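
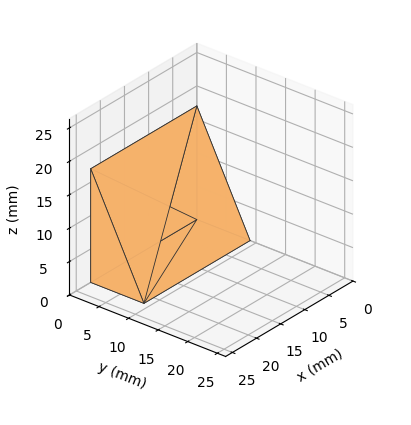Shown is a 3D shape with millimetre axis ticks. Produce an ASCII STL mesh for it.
Reading the render: the shape is a wedge (ramp): 22 × 9 mm base, rising to 17 mm along the y=0 edge and sloping linearly to z=0 at y=9 (dimensions read to the nearest mm from the axis ticks). For the STL, each face is triangulated and given an outward normal.

solid part
  facet normal 0.0000 0.0000 -1.0000
    outer loop
      vertex 22.00 9.00 0.00
      vertex 22.00 0.00 0.00
      vertex 0.00 0.00 0.00
    endloop
  endfacet
  facet normal 0.0000 0.0000 -1.0000
    outer loop
      vertex 0.00 9.00 0.00
      vertex 22.00 9.00 0.00
      vertex 0.00 0.00 0.00
    endloop
  endfacet
  facet normal 0.0000 -1.0000 0.0000
    outer loop
      vertex 0.00 0.00 0.00
      vertex 22.00 0.00 0.00
      vertex 22.00 0.00 17.00
    endloop
  endfacet
  facet normal 0.0000 -1.0000 0.0000
    outer loop
      vertex 0.00 0.00 0.00
      vertex 22.00 0.00 17.00
      vertex 0.00 0.00 17.00
    endloop
  endfacet
  facet normal 0.0000 0.8838 0.4679
    outer loop
      vertex 0.00 0.00 17.00
      vertex 22.00 0.00 17.00
      vertex 22.00 9.00 0.00
    endloop
  endfacet
  facet normal 0.0000 0.8838 0.4679
    outer loop
      vertex 0.00 0.00 17.00
      vertex 22.00 9.00 0.00
      vertex 0.00 9.00 0.00
    endloop
  endfacet
  facet normal -1.0000 0.0000 0.0000
    outer loop
      vertex 0.00 0.00 17.00
      vertex 0.00 9.00 0.00
      vertex 0.00 0.00 0.00
    endloop
  endfacet
  facet normal 1.0000 0.0000 0.0000
    outer loop
      vertex 22.00 0.00 0.00
      vertex 22.00 9.00 0.00
      vertex 22.00 0.00 17.00
    endloop
  endfacet
endsolid part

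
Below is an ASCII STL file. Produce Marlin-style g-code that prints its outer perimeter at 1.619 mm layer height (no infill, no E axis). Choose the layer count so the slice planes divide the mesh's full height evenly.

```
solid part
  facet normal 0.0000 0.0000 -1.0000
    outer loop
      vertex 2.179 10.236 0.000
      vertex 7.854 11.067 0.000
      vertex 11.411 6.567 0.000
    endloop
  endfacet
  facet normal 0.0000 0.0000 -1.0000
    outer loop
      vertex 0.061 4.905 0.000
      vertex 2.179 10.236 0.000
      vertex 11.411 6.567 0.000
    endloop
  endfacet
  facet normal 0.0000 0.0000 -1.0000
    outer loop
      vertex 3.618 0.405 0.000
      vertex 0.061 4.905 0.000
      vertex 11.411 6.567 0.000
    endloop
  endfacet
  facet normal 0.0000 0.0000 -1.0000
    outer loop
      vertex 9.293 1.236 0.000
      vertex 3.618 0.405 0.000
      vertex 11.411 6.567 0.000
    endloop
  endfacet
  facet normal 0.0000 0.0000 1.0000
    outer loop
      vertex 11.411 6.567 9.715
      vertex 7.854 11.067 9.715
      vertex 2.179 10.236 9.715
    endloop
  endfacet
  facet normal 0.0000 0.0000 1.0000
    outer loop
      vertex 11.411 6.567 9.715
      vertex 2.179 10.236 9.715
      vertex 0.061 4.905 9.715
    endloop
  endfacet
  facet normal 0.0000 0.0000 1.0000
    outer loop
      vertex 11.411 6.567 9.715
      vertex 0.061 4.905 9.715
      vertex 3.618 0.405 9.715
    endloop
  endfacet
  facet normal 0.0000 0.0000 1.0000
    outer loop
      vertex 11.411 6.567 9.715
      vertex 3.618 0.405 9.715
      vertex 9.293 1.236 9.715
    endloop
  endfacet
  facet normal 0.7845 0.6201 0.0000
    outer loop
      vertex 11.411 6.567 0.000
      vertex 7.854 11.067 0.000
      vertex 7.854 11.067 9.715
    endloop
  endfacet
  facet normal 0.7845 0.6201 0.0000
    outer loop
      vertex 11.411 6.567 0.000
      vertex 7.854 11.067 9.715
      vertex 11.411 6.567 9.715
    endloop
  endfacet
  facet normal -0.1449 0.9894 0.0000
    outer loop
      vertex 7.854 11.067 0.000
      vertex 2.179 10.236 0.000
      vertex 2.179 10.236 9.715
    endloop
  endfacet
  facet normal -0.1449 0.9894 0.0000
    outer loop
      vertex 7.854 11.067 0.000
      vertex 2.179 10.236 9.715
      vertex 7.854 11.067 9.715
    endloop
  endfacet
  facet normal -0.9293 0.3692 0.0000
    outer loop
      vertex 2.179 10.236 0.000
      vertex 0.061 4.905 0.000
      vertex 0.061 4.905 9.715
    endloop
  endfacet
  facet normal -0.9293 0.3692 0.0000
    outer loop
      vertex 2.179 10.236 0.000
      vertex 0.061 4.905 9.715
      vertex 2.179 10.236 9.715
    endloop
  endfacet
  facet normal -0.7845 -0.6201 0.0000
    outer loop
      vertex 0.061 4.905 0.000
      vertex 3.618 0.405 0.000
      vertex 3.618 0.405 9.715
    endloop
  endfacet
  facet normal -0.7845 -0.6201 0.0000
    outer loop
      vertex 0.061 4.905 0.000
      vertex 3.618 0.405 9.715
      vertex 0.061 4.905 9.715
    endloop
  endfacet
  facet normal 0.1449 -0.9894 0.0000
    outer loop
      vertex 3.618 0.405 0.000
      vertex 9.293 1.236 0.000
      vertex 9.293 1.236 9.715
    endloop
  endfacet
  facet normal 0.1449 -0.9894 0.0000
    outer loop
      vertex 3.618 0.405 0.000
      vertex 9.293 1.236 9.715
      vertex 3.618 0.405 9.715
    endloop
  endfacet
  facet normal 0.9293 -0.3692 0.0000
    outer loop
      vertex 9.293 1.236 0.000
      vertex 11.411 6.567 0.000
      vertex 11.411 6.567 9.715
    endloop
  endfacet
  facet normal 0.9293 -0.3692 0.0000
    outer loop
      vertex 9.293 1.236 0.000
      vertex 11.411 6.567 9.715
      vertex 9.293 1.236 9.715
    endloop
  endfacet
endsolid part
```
; perimeter-only toolpath
G21 ; units = mm
G90 ; absolute positioning
G28 ; home
; layer 1
G0 Z1.619
G0 X11.411 Y6.567
G1 X7.854 Y11.067
G1 X2.179 Y10.236
G1 X0.061 Y4.905
G1 X3.618 Y0.405
G1 X9.293 Y1.236
G1 X11.411 Y6.567
; layer 2
G0 Z3.238
G0 X11.411 Y6.567
G1 X7.854 Y11.067
G1 X2.179 Y10.236
G1 X0.061 Y4.905
G1 X3.618 Y0.405
G1 X9.293 Y1.236
G1 X11.411 Y6.567
; layer 3
G0 Z4.857
G0 X11.411 Y6.567
G1 X7.854 Y11.067
G1 X2.179 Y10.236
G1 X0.061 Y4.905
G1 X3.618 Y0.405
G1 X9.293 Y1.236
G1 X11.411 Y6.567
; layer 4
G0 Z6.477
G0 X11.411 Y6.567
G1 X7.854 Y11.067
G1 X2.179 Y10.236
G1 X0.061 Y4.905
G1 X3.618 Y0.405
G1 X9.293 Y1.236
G1 X11.411 Y6.567
; layer 5
G0 Z8.096
G0 X11.411 Y6.567
G1 X7.854 Y11.067
G1 X2.179 Y10.236
G1 X0.061 Y4.905
G1 X3.618 Y0.405
G1 X9.293 Y1.236
G1 X11.411 Y6.567
; layer 6
G0 Z9.715
G0 X11.411 Y6.567
G1 X7.854 Y11.067
G1 X2.179 Y10.236
G1 X0.061 Y4.905
G1 X3.618 Y0.405
G1 X9.293 Y1.236
G1 X11.411 Y6.567
M2 ; end

The solid is a regular 6-sided prism (a cylinder approximated with 6 flat sides), circumscribed radius ≈ 5.74 mm, height ≈ 9.71 mm. Slicing at Δz = 1.619 mm — 6 equal slices spanning the solid's height, so layer i sits at z = i·h/6 — gives 6 non-empty perimeters. Each is a 6-segment closed polygon; G0 lifts to the layer z and rapids to the start vertex, then G1 traces the edges.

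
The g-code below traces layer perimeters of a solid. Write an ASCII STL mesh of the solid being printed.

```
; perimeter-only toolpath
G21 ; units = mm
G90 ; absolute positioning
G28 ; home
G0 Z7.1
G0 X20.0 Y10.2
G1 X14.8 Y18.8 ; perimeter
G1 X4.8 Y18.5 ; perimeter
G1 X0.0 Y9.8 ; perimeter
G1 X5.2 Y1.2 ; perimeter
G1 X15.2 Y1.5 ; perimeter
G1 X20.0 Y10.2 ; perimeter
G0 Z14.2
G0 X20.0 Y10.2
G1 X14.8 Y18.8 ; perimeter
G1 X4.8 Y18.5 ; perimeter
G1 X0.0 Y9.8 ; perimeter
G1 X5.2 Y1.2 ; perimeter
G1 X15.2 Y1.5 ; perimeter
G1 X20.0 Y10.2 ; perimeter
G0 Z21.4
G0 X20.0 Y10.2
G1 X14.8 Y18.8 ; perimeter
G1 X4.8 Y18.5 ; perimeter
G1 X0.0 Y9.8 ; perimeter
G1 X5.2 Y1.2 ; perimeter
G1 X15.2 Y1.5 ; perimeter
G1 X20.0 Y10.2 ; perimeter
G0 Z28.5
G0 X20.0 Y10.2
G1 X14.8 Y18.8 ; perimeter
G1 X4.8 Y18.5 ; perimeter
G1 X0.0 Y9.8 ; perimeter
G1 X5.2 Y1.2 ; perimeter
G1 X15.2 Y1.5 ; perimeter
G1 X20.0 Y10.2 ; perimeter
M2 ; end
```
solid part
  facet normal 0.0000 0.0000 -1.0000
    outer loop
      vertex 4.8 18.5 0.0
      vertex 14.8 18.8 0.0
      vertex 20.0 10.2 0.0
    endloop
  endfacet
  facet normal 0.0000 0.0000 -1.0000
    outer loop
      vertex 0.0 9.8 0.0
      vertex 4.8 18.5 0.0
      vertex 20.0 10.2 0.0
    endloop
  endfacet
  facet normal 0.0000 0.0000 -1.0000
    outer loop
      vertex 5.2 1.2 0.0
      vertex 0.0 9.8 0.0
      vertex 20.0 10.2 0.0
    endloop
  endfacet
  facet normal 0.0000 0.0000 -1.0000
    outer loop
      vertex 15.2 1.5 0.0
      vertex 5.2 1.2 0.0
      vertex 20.0 10.2 0.0
    endloop
  endfacet
  facet normal 0.0000 0.0000 1.0000
    outer loop
      vertex 20.0 10.2 28.5
      vertex 14.8 18.8 28.5
      vertex 4.8 18.5 28.5
    endloop
  endfacet
  facet normal 0.0000 0.0000 1.0000
    outer loop
      vertex 20.0 10.2 28.5
      vertex 4.8 18.5 28.5
      vertex 0.0 9.8 28.5
    endloop
  endfacet
  facet normal 0.0000 0.0000 1.0000
    outer loop
      vertex 20.0 10.2 28.5
      vertex 0.0 9.8 28.5
      vertex 5.2 1.2 28.5
    endloop
  endfacet
  facet normal 0.0000 0.0000 1.0000
    outer loop
      vertex 20.0 10.2 28.5
      vertex 5.2 1.2 28.5
      vertex 15.2 1.5 28.5
    endloop
  endfacet
  facet normal 0.8557 0.5174 0.0000
    outer loop
      vertex 20.0 10.2 0.0
      vertex 14.8 18.8 0.0
      vertex 14.8 18.8 28.5
    endloop
  endfacet
  facet normal 0.8557 0.5174 0.0000
    outer loop
      vertex 20.0 10.2 0.0
      vertex 14.8 18.8 28.5
      vertex 20.0 10.2 28.5
    endloop
  endfacet
  facet normal -0.0300 0.9996 0.0000
    outer loop
      vertex 14.8 18.8 0.0
      vertex 4.8 18.5 0.0
      vertex 4.8 18.5 28.5
    endloop
  endfacet
  facet normal -0.0300 0.9996 0.0000
    outer loop
      vertex 14.8 18.8 0.0
      vertex 4.8 18.5 28.5
      vertex 14.8 18.8 28.5
    endloop
  endfacet
  facet normal -0.8756 0.4831 0.0000
    outer loop
      vertex 4.8 18.5 0.0
      vertex 0.0 9.8 0.0
      vertex 0.0 9.8 28.5
    endloop
  endfacet
  facet normal -0.8756 0.4831 0.0000
    outer loop
      vertex 4.8 18.5 0.0
      vertex 0.0 9.8 28.5
      vertex 4.8 18.5 28.5
    endloop
  endfacet
  facet normal -0.8557 -0.5174 0.0000
    outer loop
      vertex 0.0 9.8 0.0
      vertex 5.2 1.2 0.0
      vertex 5.2 1.2 28.5
    endloop
  endfacet
  facet normal -0.8557 -0.5174 0.0000
    outer loop
      vertex 0.0 9.8 0.0
      vertex 5.2 1.2 28.5
      vertex 0.0 9.8 28.5
    endloop
  endfacet
  facet normal 0.0300 -0.9996 0.0000
    outer loop
      vertex 5.2 1.2 0.0
      vertex 15.2 1.5 0.0
      vertex 15.2 1.5 28.5
    endloop
  endfacet
  facet normal 0.0300 -0.9996 0.0000
    outer loop
      vertex 5.2 1.2 0.0
      vertex 15.2 1.5 28.5
      vertex 5.2 1.2 28.5
    endloop
  endfacet
  facet normal 0.8756 -0.4831 0.0000
    outer loop
      vertex 15.2 1.5 0.0
      vertex 20.0 10.2 0.0
      vertex 20.0 10.2 28.5
    endloop
  endfacet
  facet normal 0.8756 -0.4831 0.0000
    outer loop
      vertex 15.2 1.5 0.0
      vertex 20.0 10.2 28.5
      vertex 15.2 1.5 28.5
    endloop
  endfacet
endsolid part

The G0 Z moves step by Δz≈7.1 mm. Every layer's G1 loop is the same polygon, so the solid is a straight extrusion of it from z=0 to z≈28.5. Closing with flat bottom and top caps and triangulating gives 20 facets — a regular 6-sided prism (a cylinder approximated with 6 flat sides), circumscribed radius ≈ 10 mm, height ≈ 28.5 mm.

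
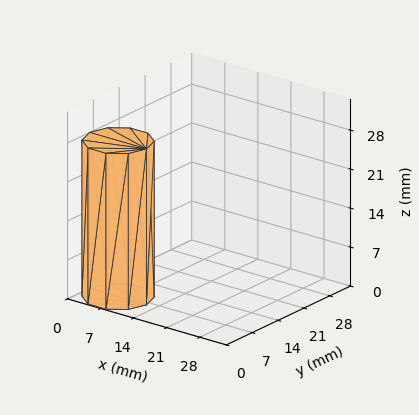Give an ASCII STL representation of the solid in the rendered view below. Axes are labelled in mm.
Reading the render: the shape is a regular 10-sided prism (a cylinder approximated with 10 flat sides), circumscribed radius ≈ 6 mm, height ≈ 28 mm (dimensions read to the nearest mm from the axis ticks). For the STL, each face is triangulated and given an outward normal.

solid part
  facet normal 0.0000 0.0000 -1.0000
    outer loop
      vertex 7.9 11.7 0.0
      vertex 10.9 9.5 0.0
      vertex 12.0 6.0 0.0
    endloop
  endfacet
  facet normal 0.0000 0.0000 -1.0000
    outer loop
      vertex 4.1 11.7 0.0
      vertex 7.9 11.7 0.0
      vertex 12.0 6.0 0.0
    endloop
  endfacet
  facet normal 0.0000 0.0000 -1.0000
    outer loop
      vertex 1.1 9.5 0.0
      vertex 4.1 11.7 0.0
      vertex 12.0 6.0 0.0
    endloop
  endfacet
  facet normal 0.0000 0.0000 -1.0000
    outer loop
      vertex 0.0 6.0 0.0
      vertex 1.1 9.5 0.0
      vertex 12.0 6.0 0.0
    endloop
  endfacet
  facet normal 0.0000 0.0000 -1.0000
    outer loop
      vertex 1.1 2.5 0.0
      vertex 0.0 6.0 0.0
      vertex 12.0 6.0 0.0
    endloop
  endfacet
  facet normal 0.0000 0.0000 -1.0000
    outer loop
      vertex 4.1 0.3 0.0
      vertex 1.1 2.5 0.0
      vertex 12.0 6.0 0.0
    endloop
  endfacet
  facet normal 0.0000 0.0000 -1.0000
    outer loop
      vertex 7.9 0.3 0.0
      vertex 4.1 0.3 0.0
      vertex 12.0 6.0 0.0
    endloop
  endfacet
  facet normal 0.0000 0.0000 -1.0000
    outer loop
      vertex 10.9 2.5 0.0
      vertex 7.9 0.3 0.0
      vertex 12.0 6.0 0.0
    endloop
  endfacet
  facet normal 0.0000 0.0000 1.0000
    outer loop
      vertex 12.0 6.0 28.0
      vertex 10.9 9.5 28.0
      vertex 7.9 11.7 28.0
    endloop
  endfacet
  facet normal 0.0000 0.0000 1.0000
    outer loop
      vertex 12.0 6.0 28.0
      vertex 7.9 11.7 28.0
      vertex 4.1 11.7 28.0
    endloop
  endfacet
  facet normal 0.0000 0.0000 1.0000
    outer loop
      vertex 12.0 6.0 28.0
      vertex 4.1 11.7 28.0
      vertex 1.1 9.5 28.0
    endloop
  endfacet
  facet normal 0.0000 0.0000 1.0000
    outer loop
      vertex 12.0 6.0 28.0
      vertex 1.1 9.5 28.0
      vertex 0.0 6.0 28.0
    endloop
  endfacet
  facet normal 0.0000 0.0000 1.0000
    outer loop
      vertex 12.0 6.0 28.0
      vertex 0.0 6.0 28.0
      vertex 1.1 2.5 28.0
    endloop
  endfacet
  facet normal 0.0000 0.0000 1.0000
    outer loop
      vertex 12.0 6.0 28.0
      vertex 1.1 2.5 28.0
      vertex 4.1 0.3 28.0
    endloop
  endfacet
  facet normal 0.0000 0.0000 1.0000
    outer loop
      vertex 12.0 6.0 28.0
      vertex 4.1 0.3 28.0
      vertex 7.9 0.3 28.0
    endloop
  endfacet
  facet normal 0.0000 0.0000 1.0000
    outer loop
      vertex 12.0 6.0 28.0
      vertex 7.9 0.3 28.0
      vertex 10.9 2.5 28.0
    endloop
  endfacet
  facet normal 0.9540 0.2998 0.0000
    outer loop
      vertex 12.0 6.0 0.0
      vertex 10.9 9.5 0.0
      vertex 10.9 9.5 28.0
    endloop
  endfacet
  facet normal 0.9540 0.2998 0.0000
    outer loop
      vertex 12.0 6.0 0.0
      vertex 10.9 9.5 28.0
      vertex 12.0 6.0 28.0
    endloop
  endfacet
  facet normal 0.5914 0.8064 0.0000
    outer loop
      vertex 10.9 9.5 0.0
      vertex 7.9 11.7 0.0
      vertex 7.9 11.7 28.0
    endloop
  endfacet
  facet normal 0.5914 0.8064 0.0000
    outer loop
      vertex 10.9 9.5 0.0
      vertex 7.9 11.7 28.0
      vertex 10.9 9.5 28.0
    endloop
  endfacet
  facet normal 0.0000 1.0000 0.0000
    outer loop
      vertex 7.9 11.7 0.0
      vertex 4.1 11.7 0.0
      vertex 4.1 11.7 28.0
    endloop
  endfacet
  facet normal 0.0000 1.0000 0.0000
    outer loop
      vertex 7.9 11.7 0.0
      vertex 4.1 11.7 28.0
      vertex 7.9 11.7 28.0
    endloop
  endfacet
  facet normal -0.5914 0.8064 0.0000
    outer loop
      vertex 4.1 11.7 0.0
      vertex 1.1 9.5 0.0
      vertex 1.1 9.5 28.0
    endloop
  endfacet
  facet normal -0.5914 0.8064 0.0000
    outer loop
      vertex 4.1 11.7 0.0
      vertex 1.1 9.5 28.0
      vertex 4.1 11.7 28.0
    endloop
  endfacet
  facet normal -0.9540 0.2998 0.0000
    outer loop
      vertex 1.1 9.5 0.0
      vertex 0.0 6.0 0.0
      vertex 0.0 6.0 28.0
    endloop
  endfacet
  facet normal -0.9540 0.2998 0.0000
    outer loop
      vertex 1.1 9.5 0.0
      vertex 0.0 6.0 28.0
      vertex 1.1 9.5 28.0
    endloop
  endfacet
  facet normal -0.9540 -0.2998 0.0000
    outer loop
      vertex 0.0 6.0 0.0
      vertex 1.1 2.5 0.0
      vertex 1.1 2.5 28.0
    endloop
  endfacet
  facet normal -0.9540 -0.2998 0.0000
    outer loop
      vertex 0.0 6.0 0.0
      vertex 1.1 2.5 28.0
      vertex 0.0 6.0 28.0
    endloop
  endfacet
  facet normal -0.5914 -0.8064 0.0000
    outer loop
      vertex 1.1 2.5 0.0
      vertex 4.1 0.3 0.0
      vertex 4.1 0.3 28.0
    endloop
  endfacet
  facet normal -0.5914 -0.8064 0.0000
    outer loop
      vertex 1.1 2.5 0.0
      vertex 4.1 0.3 28.0
      vertex 1.1 2.5 28.0
    endloop
  endfacet
  facet normal 0.0000 -1.0000 0.0000
    outer loop
      vertex 4.1 0.3 0.0
      vertex 7.9 0.3 0.0
      vertex 7.9 0.3 28.0
    endloop
  endfacet
  facet normal 0.0000 -1.0000 0.0000
    outer loop
      vertex 4.1 0.3 0.0
      vertex 7.9 0.3 28.0
      vertex 4.1 0.3 28.0
    endloop
  endfacet
  facet normal 0.5914 -0.8064 0.0000
    outer loop
      vertex 7.9 0.3 0.0
      vertex 10.9 2.5 0.0
      vertex 10.9 2.5 28.0
    endloop
  endfacet
  facet normal 0.5914 -0.8064 0.0000
    outer loop
      vertex 7.9 0.3 0.0
      vertex 10.9 2.5 28.0
      vertex 7.9 0.3 28.0
    endloop
  endfacet
  facet normal 0.9540 -0.2998 0.0000
    outer loop
      vertex 10.9 2.5 0.0
      vertex 12.0 6.0 0.0
      vertex 12.0 6.0 28.0
    endloop
  endfacet
  facet normal 0.9540 -0.2998 0.0000
    outer loop
      vertex 10.9 2.5 0.0
      vertex 12.0 6.0 28.0
      vertex 10.9 2.5 28.0
    endloop
  endfacet
endsolid part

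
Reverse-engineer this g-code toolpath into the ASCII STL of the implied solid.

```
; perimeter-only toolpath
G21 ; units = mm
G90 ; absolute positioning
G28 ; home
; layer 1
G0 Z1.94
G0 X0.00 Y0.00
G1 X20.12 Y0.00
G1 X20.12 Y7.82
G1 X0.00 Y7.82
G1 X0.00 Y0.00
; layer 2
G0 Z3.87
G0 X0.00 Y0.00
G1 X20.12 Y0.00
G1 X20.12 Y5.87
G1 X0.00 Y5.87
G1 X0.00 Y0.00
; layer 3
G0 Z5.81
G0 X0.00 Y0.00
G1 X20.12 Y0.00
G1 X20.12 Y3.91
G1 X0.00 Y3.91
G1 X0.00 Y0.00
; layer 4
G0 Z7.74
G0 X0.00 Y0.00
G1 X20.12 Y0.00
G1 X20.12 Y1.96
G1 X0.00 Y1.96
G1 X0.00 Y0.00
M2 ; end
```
solid part
  facet normal 0.0000 0.0000 -1.0000
    outer loop
      vertex 20.12 9.78 0.00
      vertex 20.12 0.00 0.00
      vertex 0.00 0.00 0.00
    endloop
  endfacet
  facet normal 0.0000 0.0000 -1.0000
    outer loop
      vertex 0.00 9.78 0.00
      vertex 20.12 9.78 0.00
      vertex 0.00 0.00 0.00
    endloop
  endfacet
  facet normal 0.0000 -1.0000 0.0000
    outer loop
      vertex 0.00 0.00 0.00
      vertex 20.12 0.00 0.00
      vertex 20.12 0.00 9.68
    endloop
  endfacet
  facet normal 0.0000 -1.0000 0.0000
    outer loop
      vertex 0.00 0.00 0.00
      vertex 20.12 0.00 9.68
      vertex 0.00 0.00 9.68
    endloop
  endfacet
  facet normal 0.0000 0.7035 0.7107
    outer loop
      vertex 0.00 0.00 9.68
      vertex 20.12 0.00 9.68
      vertex 20.12 9.78 0.00
    endloop
  endfacet
  facet normal 0.0000 0.7035 0.7107
    outer loop
      vertex 0.00 0.00 9.68
      vertex 20.12 9.78 0.00
      vertex 0.00 9.78 0.00
    endloop
  endfacet
  facet normal -1.0000 0.0000 0.0000
    outer loop
      vertex 0.00 0.00 9.68
      vertex 0.00 9.78 0.00
      vertex 0.00 0.00 0.00
    endloop
  endfacet
  facet normal 1.0000 0.0000 0.0000
    outer loop
      vertex 20.12 0.00 0.00
      vertex 20.12 9.78 0.00
      vertex 20.12 0.00 9.68
    endloop
  endfacet
endsolid part

The G0 Z moves step by Δz≈1.94 mm. The G1 loops shrink linearly with z, so the solid tapers from its base footprint up to z≈9.68. Closing with a flat bottom cap and the tapered top and triangulating gives 8 facets — a wedge (ramp): 20.1 × 9.78 mm base, rising to 9.68 mm along the y=0 edge and sloping linearly to z=0 at y=9.78.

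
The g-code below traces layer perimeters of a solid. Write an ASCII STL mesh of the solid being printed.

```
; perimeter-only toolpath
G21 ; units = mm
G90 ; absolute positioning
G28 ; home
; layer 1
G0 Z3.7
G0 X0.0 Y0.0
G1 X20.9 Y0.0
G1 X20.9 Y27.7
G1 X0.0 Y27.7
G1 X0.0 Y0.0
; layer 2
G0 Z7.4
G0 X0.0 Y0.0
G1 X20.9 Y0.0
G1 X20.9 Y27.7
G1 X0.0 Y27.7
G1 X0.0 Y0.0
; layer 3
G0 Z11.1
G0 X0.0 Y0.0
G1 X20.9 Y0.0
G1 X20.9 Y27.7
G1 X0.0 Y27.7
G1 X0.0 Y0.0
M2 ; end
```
solid part
  facet normal 0.0000 0.0000 -1.0000
    outer loop
      vertex 20.9 27.7 0.0
      vertex 20.9 0.0 0.0
      vertex 0.0 0.0 0.0
    endloop
  endfacet
  facet normal 0.0000 0.0000 -1.0000
    outer loop
      vertex 0.0 27.7 0.0
      vertex 20.9 27.7 0.0
      vertex 0.0 0.0 0.0
    endloop
  endfacet
  facet normal 0.0000 0.0000 1.0000
    outer loop
      vertex 0.0 0.0 11.1
      vertex 20.9 0.0 11.1
      vertex 20.9 27.7 11.1
    endloop
  endfacet
  facet normal 0.0000 0.0000 1.0000
    outer loop
      vertex 0.0 0.0 11.1
      vertex 20.9 27.7 11.1
      vertex 0.0 27.7 11.1
    endloop
  endfacet
  facet normal 0.0000 -1.0000 0.0000
    outer loop
      vertex 0.0 0.0 0.0
      vertex 20.9 0.0 0.0
      vertex 20.9 0.0 11.1
    endloop
  endfacet
  facet normal 0.0000 -1.0000 0.0000
    outer loop
      vertex 0.0 0.0 0.0
      vertex 20.9 0.0 11.1
      vertex 0.0 0.0 11.1
    endloop
  endfacet
  facet normal 0.0000 1.0000 0.0000
    outer loop
      vertex 20.9 27.7 11.1
      vertex 20.9 27.7 0.0
      vertex 0.0 27.7 0.0
    endloop
  endfacet
  facet normal 0.0000 1.0000 0.0000
    outer loop
      vertex 0.0 27.7 11.1
      vertex 20.9 27.7 11.1
      vertex 0.0 27.7 0.0
    endloop
  endfacet
  facet normal -1.0000 0.0000 0.0000
    outer loop
      vertex 0.0 27.7 11.1
      vertex 0.0 27.7 0.0
      vertex 0.0 0.0 0.0
    endloop
  endfacet
  facet normal -1.0000 0.0000 0.0000
    outer loop
      vertex 0.0 0.0 11.1
      vertex 0.0 27.7 11.1
      vertex 0.0 0.0 0.0
    endloop
  endfacet
  facet normal 1.0000 0.0000 0.0000
    outer loop
      vertex 20.9 0.0 0.0
      vertex 20.9 27.7 0.0
      vertex 20.9 27.7 11.1
    endloop
  endfacet
  facet normal 1.0000 0.0000 0.0000
    outer loop
      vertex 20.9 0.0 0.0
      vertex 20.9 27.7 11.1
      vertex 20.9 0.0 11.1
    endloop
  endfacet
endsolid part

The G0 Z moves step by Δz≈3.7 mm. Every layer's G1 loop is the same polygon, so the solid is a straight extrusion of it from z=0 to z≈11.1. Closing with flat bottom and top caps and triangulating gives 12 facets — a rectangular box, roughly 20.9 × 27.7 mm footprint and 11.1 mm tall.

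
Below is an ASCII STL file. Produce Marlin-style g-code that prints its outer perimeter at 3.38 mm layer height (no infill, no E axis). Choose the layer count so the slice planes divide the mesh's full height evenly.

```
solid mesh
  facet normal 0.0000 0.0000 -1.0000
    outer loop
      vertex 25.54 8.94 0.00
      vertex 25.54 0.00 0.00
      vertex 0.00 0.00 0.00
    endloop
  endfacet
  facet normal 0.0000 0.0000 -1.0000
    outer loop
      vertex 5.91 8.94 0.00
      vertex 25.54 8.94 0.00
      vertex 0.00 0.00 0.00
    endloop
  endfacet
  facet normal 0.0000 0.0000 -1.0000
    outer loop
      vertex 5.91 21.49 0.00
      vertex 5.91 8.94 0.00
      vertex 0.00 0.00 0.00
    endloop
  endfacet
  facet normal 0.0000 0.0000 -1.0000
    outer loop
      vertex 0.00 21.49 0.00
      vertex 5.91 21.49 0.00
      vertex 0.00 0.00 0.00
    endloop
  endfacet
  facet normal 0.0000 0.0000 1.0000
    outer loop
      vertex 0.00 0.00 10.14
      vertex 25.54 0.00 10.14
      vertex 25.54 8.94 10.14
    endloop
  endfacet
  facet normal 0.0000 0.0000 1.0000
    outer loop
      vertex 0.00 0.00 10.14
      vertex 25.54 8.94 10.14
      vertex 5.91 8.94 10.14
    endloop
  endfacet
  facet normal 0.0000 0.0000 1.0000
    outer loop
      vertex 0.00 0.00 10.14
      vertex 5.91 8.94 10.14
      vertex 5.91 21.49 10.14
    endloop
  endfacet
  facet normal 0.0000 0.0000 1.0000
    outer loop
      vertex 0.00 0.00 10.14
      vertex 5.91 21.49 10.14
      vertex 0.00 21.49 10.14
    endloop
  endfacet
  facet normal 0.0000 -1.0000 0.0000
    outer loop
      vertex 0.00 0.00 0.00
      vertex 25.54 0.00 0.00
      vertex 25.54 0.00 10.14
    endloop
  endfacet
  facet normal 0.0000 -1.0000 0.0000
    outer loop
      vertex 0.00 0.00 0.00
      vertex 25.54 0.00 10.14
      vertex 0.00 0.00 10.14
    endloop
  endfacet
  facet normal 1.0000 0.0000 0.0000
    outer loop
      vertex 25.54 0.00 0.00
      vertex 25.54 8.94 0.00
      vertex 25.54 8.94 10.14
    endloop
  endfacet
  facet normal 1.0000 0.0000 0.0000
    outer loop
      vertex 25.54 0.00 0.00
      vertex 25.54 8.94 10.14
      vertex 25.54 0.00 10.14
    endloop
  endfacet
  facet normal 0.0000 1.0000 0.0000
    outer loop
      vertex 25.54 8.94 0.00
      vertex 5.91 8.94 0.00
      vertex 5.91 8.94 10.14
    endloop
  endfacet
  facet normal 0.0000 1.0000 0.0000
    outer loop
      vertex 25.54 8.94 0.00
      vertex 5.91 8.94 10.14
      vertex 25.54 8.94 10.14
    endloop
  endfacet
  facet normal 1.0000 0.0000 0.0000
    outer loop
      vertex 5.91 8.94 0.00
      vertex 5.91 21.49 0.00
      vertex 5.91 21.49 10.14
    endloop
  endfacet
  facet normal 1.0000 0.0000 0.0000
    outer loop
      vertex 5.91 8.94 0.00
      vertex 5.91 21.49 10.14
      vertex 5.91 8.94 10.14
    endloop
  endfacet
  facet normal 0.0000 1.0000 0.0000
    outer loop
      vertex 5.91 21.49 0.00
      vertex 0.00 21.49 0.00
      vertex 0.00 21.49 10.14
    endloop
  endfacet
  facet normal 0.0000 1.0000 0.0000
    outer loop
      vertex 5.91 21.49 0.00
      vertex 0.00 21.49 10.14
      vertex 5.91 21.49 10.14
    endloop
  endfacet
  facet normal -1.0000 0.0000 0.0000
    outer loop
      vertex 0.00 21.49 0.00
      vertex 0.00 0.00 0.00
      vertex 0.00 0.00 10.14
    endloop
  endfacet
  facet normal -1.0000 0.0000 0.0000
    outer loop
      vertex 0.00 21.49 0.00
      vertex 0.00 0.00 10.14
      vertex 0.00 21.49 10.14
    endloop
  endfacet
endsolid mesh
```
; perimeter-only toolpath
G21 ; units = mm
G90 ; absolute positioning
G28 ; home
; layer 1
G0 Z3.38
G0 X0.00 Y0.00
G1 X25.54 Y0.00
G1 X25.54 Y8.94
G1 X5.91 Y8.94
G1 X5.91 Y21.49
G1 X0.00 Y21.49
G1 X0.00 Y0.00
; layer 2
G0 Z6.76
G0 X0.00 Y0.00
G1 X25.54 Y0.00
G1 X25.54 Y8.94
G1 X5.91 Y8.94
G1 X5.91 Y21.49
G1 X0.00 Y21.49
G1 X0.00 Y0.00
; layer 3
G0 Z10.14
G0 X0.00 Y0.00
G1 X25.54 Y0.00
G1 X25.54 Y8.94
G1 X5.91 Y8.94
G1 X5.91 Y21.49
G1 X0.00 Y21.49
G1 X0.00 Y0.00
M2 ; end

The solid is an L-shaped prism: outer 25.5 × 21.5 mm, arm thicknesses ≈ 8.94 mm (horizontal) and 5.91 mm (vertical), extruded 10.1 mm in z. Slicing at Δz = 3.38 mm — 3 equal slices spanning the solid's height, so layer i sits at z = i·h/3 — gives 3 non-empty perimeters. Each is a 6-segment closed polygon; G0 lifts to the layer z and rapids to the start vertex, then G1 traces the edges.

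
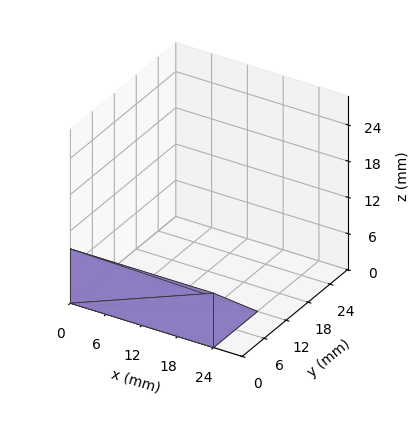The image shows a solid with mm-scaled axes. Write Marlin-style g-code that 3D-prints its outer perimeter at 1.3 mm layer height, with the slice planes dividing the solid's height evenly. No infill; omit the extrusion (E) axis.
Reading the render: the shape is a wedge (ramp): 24 × 12 mm base, rising to 9 mm along the y=0 edge and sloping linearly to z=0 at y=12 (dimensions read to the nearest mm from the axis ticks). For the g-code, the solid's height is divided into equal slices at the stated Δz and each level perimeter traced with G1 moves after a G0 lift.

; perimeter-only toolpath
G21 ; units = mm
G90 ; absolute positioning
G28 ; home
; layer 1
G0 Z1.3
G0 X0.0 Y0.0
G1 X24.0 Y0.0
G1 X24.0 Y10.3
G1 X0.0 Y10.3
G1 X0.0 Y0.0
; layer 2
G0 Z2.6
G0 X0.0 Y0.0
G1 X24.0 Y0.0
G1 X24.0 Y8.6
G1 X0.0 Y8.6
G1 X0.0 Y0.0
; layer 3
G0 Z3.9
G0 X0.0 Y0.0
G1 X24.0 Y0.0
G1 X24.0 Y6.9
G1 X0.0 Y6.9
G1 X0.0 Y0.0
; layer 4
G0 Z5.1
G0 X0.0 Y0.0
G1 X24.0 Y0.0
G1 X24.0 Y5.1
G1 X0.0 Y5.1
G1 X0.0 Y0.0
; layer 5
G0 Z6.4
G0 X0.0 Y0.0
G1 X24.0 Y0.0
G1 X24.0 Y3.4
G1 X0.0 Y3.4
G1 X0.0 Y0.0
; layer 6
G0 Z7.7
G0 X0.0 Y0.0
G1 X24.0 Y0.0
G1 X24.0 Y1.7
G1 X0.0 Y1.7
G1 X0.0 Y0.0
M2 ; end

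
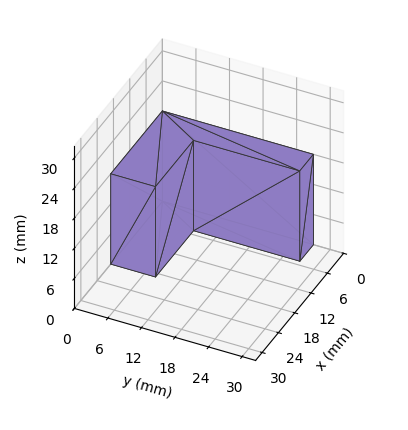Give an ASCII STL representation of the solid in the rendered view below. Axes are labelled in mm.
Reading the render: the shape is an L-shaped prism: outer 19 × 27 mm, arm thicknesses ≈ 8 mm (horizontal) and 5 mm (vertical), extruded 18 mm in z (dimensions read to the nearest mm from the axis ticks). For the STL, each face is triangulated and given an outward normal.

solid part
  facet normal 0.0000 0.0000 -1.0000
    outer loop
      vertex 19.000 8.000 0.000
      vertex 19.000 0.000 0.000
      vertex 0.000 0.000 0.000
    endloop
  endfacet
  facet normal 0.0000 0.0000 -1.0000
    outer loop
      vertex 5.000 8.000 0.000
      vertex 19.000 8.000 0.000
      vertex 0.000 0.000 0.000
    endloop
  endfacet
  facet normal 0.0000 0.0000 -1.0000
    outer loop
      vertex 5.000 27.000 0.000
      vertex 5.000 8.000 0.000
      vertex 0.000 0.000 0.000
    endloop
  endfacet
  facet normal 0.0000 0.0000 -1.0000
    outer loop
      vertex 0.000 27.000 0.000
      vertex 5.000 27.000 0.000
      vertex 0.000 0.000 0.000
    endloop
  endfacet
  facet normal 0.0000 0.0000 1.0000
    outer loop
      vertex 0.000 0.000 18.000
      vertex 19.000 0.000 18.000
      vertex 19.000 8.000 18.000
    endloop
  endfacet
  facet normal 0.0000 0.0000 1.0000
    outer loop
      vertex 0.000 0.000 18.000
      vertex 19.000 8.000 18.000
      vertex 5.000 8.000 18.000
    endloop
  endfacet
  facet normal 0.0000 0.0000 1.0000
    outer loop
      vertex 0.000 0.000 18.000
      vertex 5.000 8.000 18.000
      vertex 5.000 27.000 18.000
    endloop
  endfacet
  facet normal 0.0000 0.0000 1.0000
    outer loop
      vertex 0.000 0.000 18.000
      vertex 5.000 27.000 18.000
      vertex 0.000 27.000 18.000
    endloop
  endfacet
  facet normal 0.0000 -1.0000 0.0000
    outer loop
      vertex 0.000 0.000 0.000
      vertex 19.000 0.000 0.000
      vertex 19.000 0.000 18.000
    endloop
  endfacet
  facet normal 0.0000 -1.0000 0.0000
    outer loop
      vertex 0.000 0.000 0.000
      vertex 19.000 0.000 18.000
      vertex 0.000 0.000 18.000
    endloop
  endfacet
  facet normal 1.0000 0.0000 0.0000
    outer loop
      vertex 19.000 0.000 0.000
      vertex 19.000 8.000 0.000
      vertex 19.000 8.000 18.000
    endloop
  endfacet
  facet normal 1.0000 0.0000 0.0000
    outer loop
      vertex 19.000 0.000 0.000
      vertex 19.000 8.000 18.000
      vertex 19.000 0.000 18.000
    endloop
  endfacet
  facet normal 0.0000 1.0000 0.0000
    outer loop
      vertex 19.000 8.000 0.000
      vertex 5.000 8.000 0.000
      vertex 5.000 8.000 18.000
    endloop
  endfacet
  facet normal 0.0000 1.0000 0.0000
    outer loop
      vertex 19.000 8.000 0.000
      vertex 5.000 8.000 18.000
      vertex 19.000 8.000 18.000
    endloop
  endfacet
  facet normal 1.0000 0.0000 0.0000
    outer loop
      vertex 5.000 8.000 0.000
      vertex 5.000 27.000 0.000
      vertex 5.000 27.000 18.000
    endloop
  endfacet
  facet normal 1.0000 0.0000 0.0000
    outer loop
      vertex 5.000 8.000 0.000
      vertex 5.000 27.000 18.000
      vertex 5.000 8.000 18.000
    endloop
  endfacet
  facet normal 0.0000 1.0000 0.0000
    outer loop
      vertex 5.000 27.000 0.000
      vertex 0.000 27.000 0.000
      vertex 0.000 27.000 18.000
    endloop
  endfacet
  facet normal 0.0000 1.0000 0.0000
    outer loop
      vertex 5.000 27.000 0.000
      vertex 0.000 27.000 18.000
      vertex 5.000 27.000 18.000
    endloop
  endfacet
  facet normal -1.0000 0.0000 0.0000
    outer loop
      vertex 0.000 27.000 0.000
      vertex 0.000 0.000 0.000
      vertex 0.000 0.000 18.000
    endloop
  endfacet
  facet normal -1.0000 0.0000 0.0000
    outer loop
      vertex 0.000 27.000 0.000
      vertex 0.000 0.000 18.000
      vertex 0.000 27.000 18.000
    endloop
  endfacet
endsolid part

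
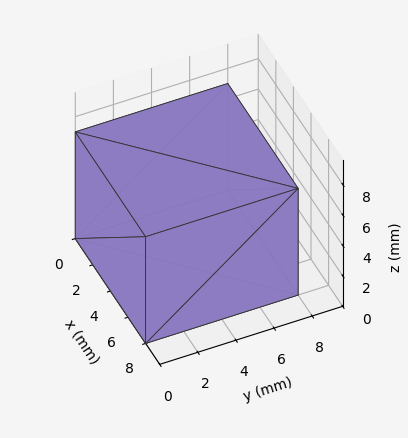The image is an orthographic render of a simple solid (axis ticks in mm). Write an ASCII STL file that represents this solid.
Reading the render: the shape is a rectangular box, roughly 8 × 8 mm footprint and 7 mm tall (dimensions read to the nearest mm from the axis ticks). For the STL, each face is triangulated and given an outward normal.

solid part
  facet normal 0.0000 0.0000 -1.0000
    outer loop
      vertex 8.0 8.0 0.0
      vertex 8.0 0.0 0.0
      vertex 0.0 0.0 0.0
    endloop
  endfacet
  facet normal 0.0000 0.0000 -1.0000
    outer loop
      vertex 0.0 8.0 0.0
      vertex 8.0 8.0 0.0
      vertex 0.0 0.0 0.0
    endloop
  endfacet
  facet normal 0.0000 0.0000 1.0000
    outer loop
      vertex 0.0 0.0 7.0
      vertex 8.0 0.0 7.0
      vertex 8.0 8.0 7.0
    endloop
  endfacet
  facet normal 0.0000 0.0000 1.0000
    outer loop
      vertex 0.0 0.0 7.0
      vertex 8.0 8.0 7.0
      vertex 0.0 8.0 7.0
    endloop
  endfacet
  facet normal 0.0000 -1.0000 0.0000
    outer loop
      vertex 0.0 0.0 0.0
      vertex 8.0 0.0 0.0
      vertex 8.0 0.0 7.0
    endloop
  endfacet
  facet normal 0.0000 -1.0000 0.0000
    outer loop
      vertex 0.0 0.0 0.0
      vertex 8.0 0.0 7.0
      vertex 0.0 0.0 7.0
    endloop
  endfacet
  facet normal 0.0000 1.0000 0.0000
    outer loop
      vertex 8.0 8.0 7.0
      vertex 8.0 8.0 0.0
      vertex 0.0 8.0 0.0
    endloop
  endfacet
  facet normal 0.0000 1.0000 0.0000
    outer loop
      vertex 0.0 8.0 7.0
      vertex 8.0 8.0 7.0
      vertex 0.0 8.0 0.0
    endloop
  endfacet
  facet normal -1.0000 0.0000 0.0000
    outer loop
      vertex 0.0 8.0 7.0
      vertex 0.0 8.0 0.0
      vertex 0.0 0.0 0.0
    endloop
  endfacet
  facet normal -1.0000 0.0000 0.0000
    outer loop
      vertex 0.0 0.0 7.0
      vertex 0.0 8.0 7.0
      vertex 0.0 0.0 0.0
    endloop
  endfacet
  facet normal 1.0000 0.0000 0.0000
    outer loop
      vertex 8.0 0.0 0.0
      vertex 8.0 8.0 0.0
      vertex 8.0 8.0 7.0
    endloop
  endfacet
  facet normal 1.0000 0.0000 0.0000
    outer loop
      vertex 8.0 0.0 0.0
      vertex 8.0 8.0 7.0
      vertex 8.0 0.0 7.0
    endloop
  endfacet
endsolid part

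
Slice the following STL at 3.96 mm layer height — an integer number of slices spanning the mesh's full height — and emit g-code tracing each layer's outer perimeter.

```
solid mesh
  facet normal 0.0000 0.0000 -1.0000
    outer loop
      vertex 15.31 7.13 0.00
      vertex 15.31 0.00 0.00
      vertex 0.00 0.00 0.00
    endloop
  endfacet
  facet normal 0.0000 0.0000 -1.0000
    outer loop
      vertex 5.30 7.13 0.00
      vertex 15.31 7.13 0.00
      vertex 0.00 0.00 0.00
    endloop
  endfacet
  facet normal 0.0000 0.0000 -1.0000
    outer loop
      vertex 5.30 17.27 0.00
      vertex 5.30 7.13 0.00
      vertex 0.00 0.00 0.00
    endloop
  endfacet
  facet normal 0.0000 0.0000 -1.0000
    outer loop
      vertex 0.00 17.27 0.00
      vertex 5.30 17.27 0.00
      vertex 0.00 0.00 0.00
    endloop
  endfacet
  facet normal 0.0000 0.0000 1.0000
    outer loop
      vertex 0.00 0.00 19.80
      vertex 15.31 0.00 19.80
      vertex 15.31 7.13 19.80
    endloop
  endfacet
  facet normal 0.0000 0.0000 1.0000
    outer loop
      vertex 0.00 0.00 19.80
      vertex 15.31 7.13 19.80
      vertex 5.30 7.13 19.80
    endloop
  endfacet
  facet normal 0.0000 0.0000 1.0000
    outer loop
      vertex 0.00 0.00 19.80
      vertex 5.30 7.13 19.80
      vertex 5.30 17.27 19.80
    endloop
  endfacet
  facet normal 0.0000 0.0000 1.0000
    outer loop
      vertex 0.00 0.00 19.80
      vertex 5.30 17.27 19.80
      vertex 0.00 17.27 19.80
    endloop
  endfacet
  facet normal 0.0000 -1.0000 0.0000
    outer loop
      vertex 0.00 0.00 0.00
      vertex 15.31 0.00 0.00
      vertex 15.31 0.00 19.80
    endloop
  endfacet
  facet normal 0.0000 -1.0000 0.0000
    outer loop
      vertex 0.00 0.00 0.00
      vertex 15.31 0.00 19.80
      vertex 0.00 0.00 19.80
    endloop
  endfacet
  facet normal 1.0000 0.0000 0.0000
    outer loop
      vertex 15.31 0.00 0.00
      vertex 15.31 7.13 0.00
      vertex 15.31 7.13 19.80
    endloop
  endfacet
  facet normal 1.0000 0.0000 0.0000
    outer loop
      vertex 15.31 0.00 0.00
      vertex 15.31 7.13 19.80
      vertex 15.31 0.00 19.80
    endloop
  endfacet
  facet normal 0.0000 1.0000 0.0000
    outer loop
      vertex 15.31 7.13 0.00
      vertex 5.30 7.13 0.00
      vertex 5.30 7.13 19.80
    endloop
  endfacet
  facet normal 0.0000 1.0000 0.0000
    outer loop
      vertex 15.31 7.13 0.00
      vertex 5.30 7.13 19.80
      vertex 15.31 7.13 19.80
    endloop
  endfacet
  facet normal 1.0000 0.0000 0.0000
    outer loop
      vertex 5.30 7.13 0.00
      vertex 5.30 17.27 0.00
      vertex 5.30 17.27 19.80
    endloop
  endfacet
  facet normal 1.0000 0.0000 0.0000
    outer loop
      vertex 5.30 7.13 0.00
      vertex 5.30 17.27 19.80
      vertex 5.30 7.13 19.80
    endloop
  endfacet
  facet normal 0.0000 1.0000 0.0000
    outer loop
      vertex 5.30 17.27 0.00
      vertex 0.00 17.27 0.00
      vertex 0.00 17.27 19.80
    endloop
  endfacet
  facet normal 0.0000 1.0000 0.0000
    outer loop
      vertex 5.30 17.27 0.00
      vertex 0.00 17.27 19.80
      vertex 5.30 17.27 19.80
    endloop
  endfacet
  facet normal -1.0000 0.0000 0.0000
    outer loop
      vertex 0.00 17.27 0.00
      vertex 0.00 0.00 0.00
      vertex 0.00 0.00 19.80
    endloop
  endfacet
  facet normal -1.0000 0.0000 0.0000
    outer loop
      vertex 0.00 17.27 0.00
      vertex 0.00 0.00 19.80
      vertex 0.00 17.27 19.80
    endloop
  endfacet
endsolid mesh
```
; perimeter-only toolpath
G21 ; units = mm
G90 ; absolute positioning
G28 ; home
; layer 1
G0 Z3.96
G0 X0.00 Y0.00
G1 X15.31 Y0.00
G1 X15.31 Y7.13
G1 X5.30 Y7.13
G1 X5.30 Y17.27
G1 X0.00 Y17.27
G1 X0.00 Y0.00
; layer 2
G0 Z7.92
G0 X0.00 Y0.00
G1 X15.31 Y0.00
G1 X15.31 Y7.13
G1 X5.30 Y7.13
G1 X5.30 Y17.27
G1 X0.00 Y17.27
G1 X0.00 Y0.00
; layer 3
G0 Z11.88
G0 X0.00 Y0.00
G1 X15.31 Y0.00
G1 X15.31 Y7.13
G1 X5.30 Y7.13
G1 X5.30 Y17.27
G1 X0.00 Y17.27
G1 X0.00 Y0.00
; layer 4
G0 Z15.84
G0 X0.00 Y0.00
G1 X15.31 Y0.00
G1 X15.31 Y7.13
G1 X5.30 Y7.13
G1 X5.30 Y17.27
G1 X0.00 Y17.27
G1 X0.00 Y0.00
; layer 5
G0 Z19.80
G0 X0.00 Y0.00
G1 X15.31 Y0.00
G1 X15.31 Y7.13
G1 X5.30 Y7.13
G1 X5.30 Y17.27
G1 X0.00 Y17.27
G1 X0.00 Y0.00
M2 ; end

The solid is an L-shaped prism: outer 15.3 × 17.3 mm, arm thicknesses ≈ 7.13 mm (horizontal) and 5.3 mm (vertical), extruded 19.8 mm in z. Slicing at Δz = 3.96 mm — 5 equal slices spanning the solid's height, so layer i sits at z = i·h/5 — gives 5 non-empty perimeters. Each is a 6-segment closed polygon; G0 lifts to the layer z and rapids to the start vertex, then G1 traces the edges.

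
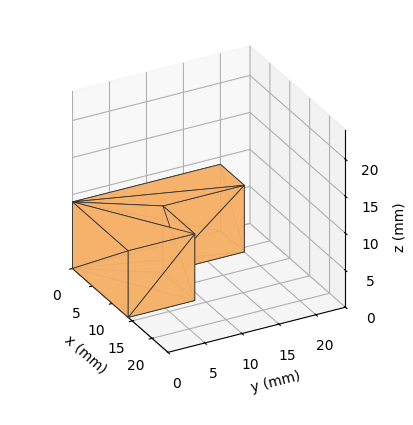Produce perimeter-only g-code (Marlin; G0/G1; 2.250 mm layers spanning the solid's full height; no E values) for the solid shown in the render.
Reading the render: the shape is an L-shaped prism: outer 14 × 20 mm, arm thicknesses ≈ 9 mm (horizontal) and 6 mm (vertical), extruded 9 mm in z (dimensions read to the nearest mm from the axis ticks). For the g-code, the solid's height is divided into equal slices at the stated Δz and each level perimeter traced with G1 moves after a G0 lift.

; perimeter-only toolpath
G21 ; units = mm
G90 ; absolute positioning
G28 ; home
; layer 1
G0 Z2.250
G0 X0.000 Y0.000
G1 X14.000 Y0.000
G1 X14.000 Y9.000
G1 X6.000 Y9.000
G1 X6.000 Y20.000
G1 X0.000 Y20.000
G1 X0.000 Y0.000
; layer 2
G0 Z4.500
G0 X0.000 Y0.000
G1 X14.000 Y0.000
G1 X14.000 Y9.000
G1 X6.000 Y9.000
G1 X6.000 Y20.000
G1 X0.000 Y20.000
G1 X0.000 Y0.000
; layer 3
G0 Z6.750
G0 X0.000 Y0.000
G1 X14.000 Y0.000
G1 X14.000 Y9.000
G1 X6.000 Y9.000
G1 X6.000 Y20.000
G1 X0.000 Y20.000
G1 X0.000 Y0.000
; layer 4
G0 Z9.000
G0 X0.000 Y0.000
G1 X14.000 Y0.000
G1 X14.000 Y9.000
G1 X6.000 Y9.000
G1 X6.000 Y20.000
G1 X0.000 Y20.000
G1 X0.000 Y0.000
M2 ; end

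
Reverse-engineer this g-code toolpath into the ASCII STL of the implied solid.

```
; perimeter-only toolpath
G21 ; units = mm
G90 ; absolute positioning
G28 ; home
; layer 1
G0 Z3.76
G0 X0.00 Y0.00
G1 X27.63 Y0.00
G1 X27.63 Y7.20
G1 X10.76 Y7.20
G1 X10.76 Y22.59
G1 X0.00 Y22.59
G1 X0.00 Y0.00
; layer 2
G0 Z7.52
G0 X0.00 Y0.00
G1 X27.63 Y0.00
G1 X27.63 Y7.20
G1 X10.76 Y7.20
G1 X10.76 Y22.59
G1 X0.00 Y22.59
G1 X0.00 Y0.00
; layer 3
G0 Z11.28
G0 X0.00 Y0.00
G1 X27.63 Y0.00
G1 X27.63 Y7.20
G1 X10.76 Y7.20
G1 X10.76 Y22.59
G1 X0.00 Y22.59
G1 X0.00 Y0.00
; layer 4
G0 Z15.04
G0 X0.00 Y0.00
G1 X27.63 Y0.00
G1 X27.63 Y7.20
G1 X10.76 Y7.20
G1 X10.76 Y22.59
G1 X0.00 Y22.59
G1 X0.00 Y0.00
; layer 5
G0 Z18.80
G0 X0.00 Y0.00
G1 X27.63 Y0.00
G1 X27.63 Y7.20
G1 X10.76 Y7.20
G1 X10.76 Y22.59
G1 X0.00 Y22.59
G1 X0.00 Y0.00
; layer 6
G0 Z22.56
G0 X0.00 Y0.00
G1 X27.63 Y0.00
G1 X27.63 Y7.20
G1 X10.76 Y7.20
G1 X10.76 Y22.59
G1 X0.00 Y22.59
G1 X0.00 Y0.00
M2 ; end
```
solid part
  facet normal 0.0000 0.0000 -1.0000
    outer loop
      vertex 27.63 7.20 0.00
      vertex 27.63 0.00 0.00
      vertex 0.00 0.00 0.00
    endloop
  endfacet
  facet normal 0.0000 0.0000 -1.0000
    outer loop
      vertex 10.76 7.20 0.00
      vertex 27.63 7.20 0.00
      vertex 0.00 0.00 0.00
    endloop
  endfacet
  facet normal 0.0000 0.0000 -1.0000
    outer loop
      vertex 10.76 22.59 0.00
      vertex 10.76 7.20 0.00
      vertex 0.00 0.00 0.00
    endloop
  endfacet
  facet normal 0.0000 0.0000 -1.0000
    outer loop
      vertex 0.00 22.59 0.00
      vertex 10.76 22.59 0.00
      vertex 0.00 0.00 0.00
    endloop
  endfacet
  facet normal 0.0000 0.0000 1.0000
    outer loop
      vertex 0.00 0.00 22.56
      vertex 27.63 0.00 22.56
      vertex 27.63 7.20 22.56
    endloop
  endfacet
  facet normal 0.0000 0.0000 1.0000
    outer loop
      vertex 0.00 0.00 22.56
      vertex 27.63 7.20 22.56
      vertex 10.76 7.20 22.56
    endloop
  endfacet
  facet normal 0.0000 0.0000 1.0000
    outer loop
      vertex 0.00 0.00 22.56
      vertex 10.76 7.20 22.56
      vertex 10.76 22.59 22.56
    endloop
  endfacet
  facet normal 0.0000 0.0000 1.0000
    outer loop
      vertex 0.00 0.00 22.56
      vertex 10.76 22.59 22.56
      vertex 0.00 22.59 22.56
    endloop
  endfacet
  facet normal 0.0000 -1.0000 0.0000
    outer loop
      vertex 0.00 0.00 0.00
      vertex 27.63 0.00 0.00
      vertex 27.63 0.00 22.56
    endloop
  endfacet
  facet normal 0.0000 -1.0000 0.0000
    outer loop
      vertex 0.00 0.00 0.00
      vertex 27.63 0.00 22.56
      vertex 0.00 0.00 22.56
    endloop
  endfacet
  facet normal 1.0000 0.0000 0.0000
    outer loop
      vertex 27.63 0.00 0.00
      vertex 27.63 7.20 0.00
      vertex 27.63 7.20 22.56
    endloop
  endfacet
  facet normal 1.0000 0.0000 0.0000
    outer loop
      vertex 27.63 0.00 0.00
      vertex 27.63 7.20 22.56
      vertex 27.63 0.00 22.56
    endloop
  endfacet
  facet normal 0.0000 1.0000 0.0000
    outer loop
      vertex 27.63 7.20 0.00
      vertex 10.76 7.20 0.00
      vertex 10.76 7.20 22.56
    endloop
  endfacet
  facet normal 0.0000 1.0000 0.0000
    outer loop
      vertex 27.63 7.20 0.00
      vertex 10.76 7.20 22.56
      vertex 27.63 7.20 22.56
    endloop
  endfacet
  facet normal 1.0000 0.0000 0.0000
    outer loop
      vertex 10.76 7.20 0.00
      vertex 10.76 22.59 0.00
      vertex 10.76 22.59 22.56
    endloop
  endfacet
  facet normal 1.0000 0.0000 0.0000
    outer loop
      vertex 10.76 7.20 0.00
      vertex 10.76 22.59 22.56
      vertex 10.76 7.20 22.56
    endloop
  endfacet
  facet normal 0.0000 1.0000 0.0000
    outer loop
      vertex 10.76 22.59 0.00
      vertex 0.00 22.59 0.00
      vertex 0.00 22.59 22.56
    endloop
  endfacet
  facet normal 0.0000 1.0000 0.0000
    outer loop
      vertex 10.76 22.59 0.00
      vertex 0.00 22.59 22.56
      vertex 10.76 22.59 22.56
    endloop
  endfacet
  facet normal -1.0000 0.0000 0.0000
    outer loop
      vertex 0.00 22.59 0.00
      vertex 0.00 0.00 0.00
      vertex 0.00 0.00 22.56
    endloop
  endfacet
  facet normal -1.0000 0.0000 0.0000
    outer loop
      vertex 0.00 22.59 0.00
      vertex 0.00 0.00 22.56
      vertex 0.00 22.59 22.56
    endloop
  endfacet
endsolid part

The G0 Z moves step by Δz≈3.76 mm. Every layer's G1 loop is the same polygon, so the solid is a straight extrusion of it from z=0 to z≈22.6. Closing with flat bottom and top caps and triangulating gives 20 facets — an L-shaped prism: outer 27.6 × 22.6 mm, arm thicknesses ≈ 7.2 mm (horizontal) and 10.8 mm (vertical), extruded 22.6 mm in z.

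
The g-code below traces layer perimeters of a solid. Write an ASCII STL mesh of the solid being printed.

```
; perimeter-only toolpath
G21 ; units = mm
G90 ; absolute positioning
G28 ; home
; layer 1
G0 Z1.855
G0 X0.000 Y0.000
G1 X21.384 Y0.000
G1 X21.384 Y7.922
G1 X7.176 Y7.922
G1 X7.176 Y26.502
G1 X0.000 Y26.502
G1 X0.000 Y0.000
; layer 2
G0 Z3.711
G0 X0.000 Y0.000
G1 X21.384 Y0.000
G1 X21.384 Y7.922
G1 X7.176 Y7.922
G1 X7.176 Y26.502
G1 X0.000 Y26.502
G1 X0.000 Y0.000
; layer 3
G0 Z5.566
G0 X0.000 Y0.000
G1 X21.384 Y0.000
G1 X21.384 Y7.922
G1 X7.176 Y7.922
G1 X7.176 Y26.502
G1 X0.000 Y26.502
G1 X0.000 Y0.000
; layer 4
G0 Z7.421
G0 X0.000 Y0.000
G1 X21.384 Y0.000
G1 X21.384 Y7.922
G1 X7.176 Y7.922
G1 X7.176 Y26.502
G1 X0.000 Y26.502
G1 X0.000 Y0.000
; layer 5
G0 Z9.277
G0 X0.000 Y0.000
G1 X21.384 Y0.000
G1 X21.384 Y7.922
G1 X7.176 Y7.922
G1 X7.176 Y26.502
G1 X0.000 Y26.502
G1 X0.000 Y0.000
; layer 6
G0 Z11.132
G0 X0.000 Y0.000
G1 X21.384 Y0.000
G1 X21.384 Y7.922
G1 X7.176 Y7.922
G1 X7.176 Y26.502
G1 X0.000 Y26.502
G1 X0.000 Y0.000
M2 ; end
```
solid part
  facet normal 0.0000 0.0000 -1.0000
    outer loop
      vertex 21.384 7.922 0.000
      vertex 21.384 0.000 0.000
      vertex 0.000 0.000 0.000
    endloop
  endfacet
  facet normal 0.0000 0.0000 -1.0000
    outer loop
      vertex 7.176 7.922 0.000
      vertex 21.384 7.922 0.000
      vertex 0.000 0.000 0.000
    endloop
  endfacet
  facet normal 0.0000 0.0000 -1.0000
    outer loop
      vertex 7.176 26.502 0.000
      vertex 7.176 7.922 0.000
      vertex 0.000 0.000 0.000
    endloop
  endfacet
  facet normal 0.0000 0.0000 -1.0000
    outer loop
      vertex 0.000 26.502 0.000
      vertex 7.176 26.502 0.000
      vertex 0.000 0.000 0.000
    endloop
  endfacet
  facet normal 0.0000 0.0000 1.0000
    outer loop
      vertex 0.000 0.000 11.132
      vertex 21.384 0.000 11.132
      vertex 21.384 7.922 11.132
    endloop
  endfacet
  facet normal 0.0000 0.0000 1.0000
    outer loop
      vertex 0.000 0.000 11.132
      vertex 21.384 7.922 11.132
      vertex 7.176 7.922 11.132
    endloop
  endfacet
  facet normal 0.0000 0.0000 1.0000
    outer loop
      vertex 0.000 0.000 11.132
      vertex 7.176 7.922 11.132
      vertex 7.176 26.502 11.132
    endloop
  endfacet
  facet normal 0.0000 0.0000 1.0000
    outer loop
      vertex 0.000 0.000 11.132
      vertex 7.176 26.502 11.132
      vertex 0.000 26.502 11.132
    endloop
  endfacet
  facet normal 0.0000 -1.0000 0.0000
    outer loop
      vertex 0.000 0.000 0.000
      vertex 21.384 0.000 0.000
      vertex 21.384 0.000 11.132
    endloop
  endfacet
  facet normal 0.0000 -1.0000 0.0000
    outer loop
      vertex 0.000 0.000 0.000
      vertex 21.384 0.000 11.132
      vertex 0.000 0.000 11.132
    endloop
  endfacet
  facet normal 1.0000 0.0000 0.0000
    outer loop
      vertex 21.384 0.000 0.000
      vertex 21.384 7.922 0.000
      vertex 21.384 7.922 11.132
    endloop
  endfacet
  facet normal 1.0000 0.0000 0.0000
    outer loop
      vertex 21.384 0.000 0.000
      vertex 21.384 7.922 11.132
      vertex 21.384 0.000 11.132
    endloop
  endfacet
  facet normal 0.0000 1.0000 0.0000
    outer loop
      vertex 21.384 7.922 0.000
      vertex 7.176 7.922 0.000
      vertex 7.176 7.922 11.132
    endloop
  endfacet
  facet normal 0.0000 1.0000 0.0000
    outer loop
      vertex 21.384 7.922 0.000
      vertex 7.176 7.922 11.132
      vertex 21.384 7.922 11.132
    endloop
  endfacet
  facet normal 1.0000 0.0000 0.0000
    outer loop
      vertex 7.176 7.922 0.000
      vertex 7.176 26.502 0.000
      vertex 7.176 26.502 11.132
    endloop
  endfacet
  facet normal 1.0000 0.0000 0.0000
    outer loop
      vertex 7.176 7.922 0.000
      vertex 7.176 26.502 11.132
      vertex 7.176 7.922 11.132
    endloop
  endfacet
  facet normal 0.0000 1.0000 0.0000
    outer loop
      vertex 7.176 26.502 0.000
      vertex 0.000 26.502 0.000
      vertex 0.000 26.502 11.132
    endloop
  endfacet
  facet normal 0.0000 1.0000 0.0000
    outer loop
      vertex 7.176 26.502 0.000
      vertex 0.000 26.502 11.132
      vertex 7.176 26.502 11.132
    endloop
  endfacet
  facet normal -1.0000 0.0000 0.0000
    outer loop
      vertex 0.000 26.502 0.000
      vertex 0.000 0.000 0.000
      vertex 0.000 0.000 11.132
    endloop
  endfacet
  facet normal -1.0000 0.0000 0.0000
    outer loop
      vertex 0.000 26.502 0.000
      vertex 0.000 0.000 11.132
      vertex 0.000 26.502 11.132
    endloop
  endfacet
endsolid part

The G0 Z moves step by Δz≈1.855 mm. Every layer's G1 loop is the same polygon, so the solid is a straight extrusion of it from z=0 to z≈11.1. Closing with flat bottom and top caps and triangulating gives 20 facets — an L-shaped prism: outer 21.4 × 26.5 mm, arm thicknesses ≈ 7.92 mm (horizontal) and 7.18 mm (vertical), extruded 11.1 mm in z.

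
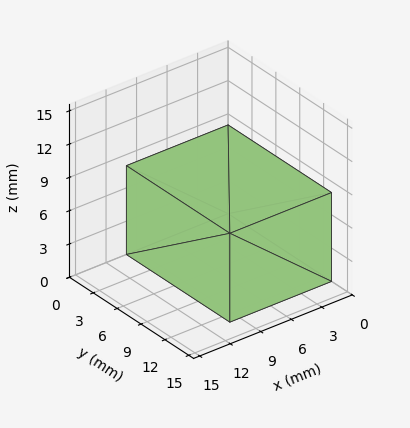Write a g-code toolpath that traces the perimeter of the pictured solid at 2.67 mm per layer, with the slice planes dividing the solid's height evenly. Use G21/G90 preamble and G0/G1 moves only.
Reading the render: the shape is a rectangular box, roughly 10 × 13 mm footprint and 8 mm tall (dimensions read to the nearest mm from the axis ticks). For the g-code, the solid's height is divided into equal slices at the stated Δz and each level perimeter traced with G1 moves after a G0 lift.

; perimeter-only toolpath
G21 ; units = mm
G90 ; absolute positioning
G28 ; home
; layer 1
G0 Z2.67
G0 X0.00 Y0.00
G1 X10.00 Y0.00
G1 X10.00 Y13.00
G1 X0.00 Y13.00
G1 X0.00 Y0.00
; layer 2
G0 Z5.33
G0 X0.00 Y0.00
G1 X10.00 Y0.00
G1 X10.00 Y13.00
G1 X0.00 Y13.00
G1 X0.00 Y0.00
; layer 3
G0 Z8.00
G0 X0.00 Y0.00
G1 X10.00 Y0.00
G1 X10.00 Y13.00
G1 X0.00 Y13.00
G1 X0.00 Y0.00
M2 ; end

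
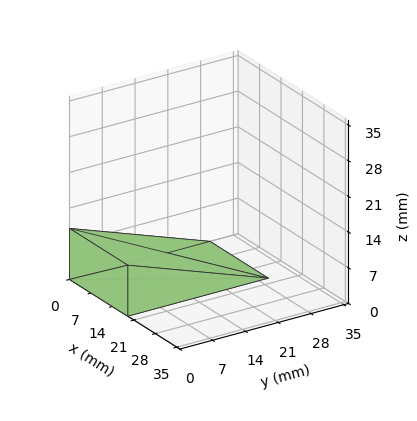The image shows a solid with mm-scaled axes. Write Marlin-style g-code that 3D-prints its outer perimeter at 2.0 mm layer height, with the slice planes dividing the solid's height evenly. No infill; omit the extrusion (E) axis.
Reading the render: the shape is a wedge (ramp): 19 × 30 mm base, rising to 10 mm along the y=0 edge and sloping linearly to z=0 at y=30 (dimensions read to the nearest mm from the axis ticks). For the g-code, the solid's height is divided into equal slices at the stated Δz and each level perimeter traced with G1 moves after a G0 lift.

; perimeter-only toolpath
G21 ; units = mm
G90 ; absolute positioning
G28 ; home
; layer 1
G0 Z2.0
G0 X0.0 Y0.0
G1 X19.0 Y0.0
G1 X19.0 Y24.0
G1 X0.0 Y24.0
G1 X0.0 Y0.0
; layer 2
G0 Z4.0
G0 X0.0 Y0.0
G1 X19.0 Y0.0
G1 X19.0 Y18.0
G1 X0.0 Y18.0
G1 X0.0 Y0.0
; layer 3
G0 Z6.0
G0 X0.0 Y0.0
G1 X19.0 Y0.0
G1 X19.0 Y12.0
G1 X0.0 Y12.0
G1 X0.0 Y0.0
; layer 4
G0 Z8.0
G0 X0.0 Y0.0
G1 X19.0 Y0.0
G1 X19.0 Y6.0
G1 X0.0 Y6.0
G1 X0.0 Y0.0
M2 ; end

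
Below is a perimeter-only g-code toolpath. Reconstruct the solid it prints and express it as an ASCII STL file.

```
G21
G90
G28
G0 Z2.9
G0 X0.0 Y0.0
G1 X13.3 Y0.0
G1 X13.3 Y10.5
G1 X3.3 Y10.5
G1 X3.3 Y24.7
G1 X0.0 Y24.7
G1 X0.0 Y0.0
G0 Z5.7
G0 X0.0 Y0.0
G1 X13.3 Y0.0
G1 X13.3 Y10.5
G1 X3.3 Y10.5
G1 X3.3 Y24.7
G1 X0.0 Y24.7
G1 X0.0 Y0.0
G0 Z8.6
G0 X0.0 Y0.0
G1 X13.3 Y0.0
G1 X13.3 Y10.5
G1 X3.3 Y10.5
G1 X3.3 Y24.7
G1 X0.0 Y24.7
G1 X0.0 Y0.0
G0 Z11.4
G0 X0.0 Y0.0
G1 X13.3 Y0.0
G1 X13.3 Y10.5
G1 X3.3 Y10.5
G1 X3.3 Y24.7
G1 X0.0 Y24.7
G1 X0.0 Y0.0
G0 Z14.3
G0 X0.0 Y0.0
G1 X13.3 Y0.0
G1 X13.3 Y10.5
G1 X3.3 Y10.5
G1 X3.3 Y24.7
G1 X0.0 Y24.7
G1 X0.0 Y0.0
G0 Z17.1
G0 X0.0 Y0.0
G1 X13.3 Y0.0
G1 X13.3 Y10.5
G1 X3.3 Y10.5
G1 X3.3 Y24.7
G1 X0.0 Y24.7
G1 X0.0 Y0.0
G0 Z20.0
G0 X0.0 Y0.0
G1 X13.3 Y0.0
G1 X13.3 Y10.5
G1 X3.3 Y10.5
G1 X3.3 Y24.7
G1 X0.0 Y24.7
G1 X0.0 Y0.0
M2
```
solid part
  facet normal 0.0000 0.0000 -1.0000
    outer loop
      vertex 13.3 10.5 0.0
      vertex 13.3 0.0 0.0
      vertex 0.0 0.0 0.0
    endloop
  endfacet
  facet normal 0.0000 0.0000 -1.0000
    outer loop
      vertex 3.3 10.5 0.0
      vertex 13.3 10.5 0.0
      vertex 0.0 0.0 0.0
    endloop
  endfacet
  facet normal 0.0000 0.0000 -1.0000
    outer loop
      vertex 3.3 24.7 0.0
      vertex 3.3 10.5 0.0
      vertex 0.0 0.0 0.0
    endloop
  endfacet
  facet normal 0.0000 0.0000 -1.0000
    outer loop
      vertex 0.0 24.7 0.0
      vertex 3.3 24.7 0.0
      vertex 0.0 0.0 0.0
    endloop
  endfacet
  facet normal 0.0000 0.0000 1.0000
    outer loop
      vertex 0.0 0.0 20.0
      vertex 13.3 0.0 20.0
      vertex 13.3 10.5 20.0
    endloop
  endfacet
  facet normal 0.0000 0.0000 1.0000
    outer loop
      vertex 0.0 0.0 20.0
      vertex 13.3 10.5 20.0
      vertex 3.3 10.5 20.0
    endloop
  endfacet
  facet normal 0.0000 0.0000 1.0000
    outer loop
      vertex 0.0 0.0 20.0
      vertex 3.3 10.5 20.0
      vertex 3.3 24.7 20.0
    endloop
  endfacet
  facet normal 0.0000 0.0000 1.0000
    outer loop
      vertex 0.0 0.0 20.0
      vertex 3.3 24.7 20.0
      vertex 0.0 24.7 20.0
    endloop
  endfacet
  facet normal 0.0000 -1.0000 0.0000
    outer loop
      vertex 0.0 0.0 0.0
      vertex 13.3 0.0 0.0
      vertex 13.3 0.0 20.0
    endloop
  endfacet
  facet normal 0.0000 -1.0000 0.0000
    outer loop
      vertex 0.0 0.0 0.0
      vertex 13.3 0.0 20.0
      vertex 0.0 0.0 20.0
    endloop
  endfacet
  facet normal 1.0000 0.0000 0.0000
    outer loop
      vertex 13.3 0.0 0.0
      vertex 13.3 10.5 0.0
      vertex 13.3 10.5 20.0
    endloop
  endfacet
  facet normal 1.0000 0.0000 0.0000
    outer loop
      vertex 13.3 0.0 0.0
      vertex 13.3 10.5 20.0
      vertex 13.3 0.0 20.0
    endloop
  endfacet
  facet normal 0.0000 1.0000 0.0000
    outer loop
      vertex 13.3 10.5 0.0
      vertex 3.3 10.5 0.0
      vertex 3.3 10.5 20.0
    endloop
  endfacet
  facet normal 0.0000 1.0000 0.0000
    outer loop
      vertex 13.3 10.5 0.0
      vertex 3.3 10.5 20.0
      vertex 13.3 10.5 20.0
    endloop
  endfacet
  facet normal 1.0000 0.0000 0.0000
    outer loop
      vertex 3.3 10.5 0.0
      vertex 3.3 24.7 0.0
      vertex 3.3 24.7 20.0
    endloop
  endfacet
  facet normal 1.0000 0.0000 0.0000
    outer loop
      vertex 3.3 10.5 0.0
      vertex 3.3 24.7 20.0
      vertex 3.3 10.5 20.0
    endloop
  endfacet
  facet normal 0.0000 1.0000 0.0000
    outer loop
      vertex 3.3 24.7 0.0
      vertex 0.0 24.7 0.0
      vertex 0.0 24.7 20.0
    endloop
  endfacet
  facet normal 0.0000 1.0000 0.0000
    outer loop
      vertex 3.3 24.7 0.0
      vertex 0.0 24.7 20.0
      vertex 3.3 24.7 20.0
    endloop
  endfacet
  facet normal -1.0000 0.0000 0.0000
    outer loop
      vertex 0.0 24.7 0.0
      vertex 0.0 0.0 0.0
      vertex 0.0 0.0 20.0
    endloop
  endfacet
  facet normal -1.0000 0.0000 0.0000
    outer loop
      vertex 0.0 24.7 0.0
      vertex 0.0 0.0 20.0
      vertex 0.0 24.7 20.0
    endloop
  endfacet
endsolid part

The G0 Z moves step by Δz≈2.9 mm. Every layer's G1 loop is the same polygon, so the solid is a straight extrusion of it from z=0 to z≈20. Closing with flat bottom and top caps and triangulating gives 20 facets — an L-shaped prism: outer 13.3 × 24.7 mm, arm thicknesses ≈ 10.5 mm (horizontal) and 3.3 mm (vertical), extruded 20 mm in z.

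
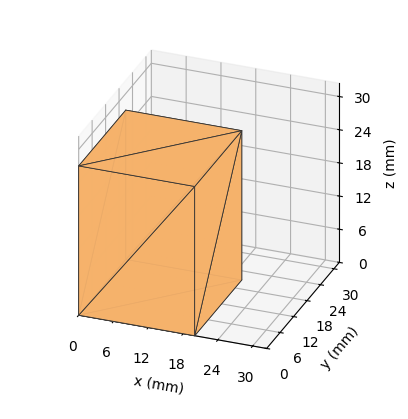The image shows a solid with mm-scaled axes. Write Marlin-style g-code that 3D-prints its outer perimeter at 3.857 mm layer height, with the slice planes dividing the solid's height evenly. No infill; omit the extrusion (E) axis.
Reading the render: the shape is a rectangular box, roughly 20 × 21 mm footprint and 27 mm tall (dimensions read to the nearest mm from the axis ticks). For the g-code, the solid's height is divided into equal slices at the stated Δz and each level perimeter traced with G1 moves after a G0 lift.

; perimeter-only toolpath
G21 ; units = mm
G90 ; absolute positioning
G28 ; home
; layer 1
G0 Z3.857
G0 X0.000 Y0.000
G1 X20.000 Y0.000
G1 X20.000 Y21.000
G1 X0.000 Y21.000
G1 X0.000 Y0.000
; layer 2
G0 Z7.714
G0 X0.000 Y0.000
G1 X20.000 Y0.000
G1 X20.000 Y21.000
G1 X0.000 Y21.000
G1 X0.000 Y0.000
; layer 3
G0 Z11.571
G0 X0.000 Y0.000
G1 X20.000 Y0.000
G1 X20.000 Y21.000
G1 X0.000 Y21.000
G1 X0.000 Y0.000
; layer 4
G0 Z15.429
G0 X0.000 Y0.000
G1 X20.000 Y0.000
G1 X20.000 Y21.000
G1 X0.000 Y21.000
G1 X0.000 Y0.000
; layer 5
G0 Z19.286
G0 X0.000 Y0.000
G1 X20.000 Y0.000
G1 X20.000 Y21.000
G1 X0.000 Y21.000
G1 X0.000 Y0.000
; layer 6
G0 Z23.143
G0 X0.000 Y0.000
G1 X20.000 Y0.000
G1 X20.000 Y21.000
G1 X0.000 Y21.000
G1 X0.000 Y0.000
; layer 7
G0 Z27.000
G0 X0.000 Y0.000
G1 X20.000 Y0.000
G1 X20.000 Y21.000
G1 X0.000 Y21.000
G1 X0.000 Y0.000
M2 ; end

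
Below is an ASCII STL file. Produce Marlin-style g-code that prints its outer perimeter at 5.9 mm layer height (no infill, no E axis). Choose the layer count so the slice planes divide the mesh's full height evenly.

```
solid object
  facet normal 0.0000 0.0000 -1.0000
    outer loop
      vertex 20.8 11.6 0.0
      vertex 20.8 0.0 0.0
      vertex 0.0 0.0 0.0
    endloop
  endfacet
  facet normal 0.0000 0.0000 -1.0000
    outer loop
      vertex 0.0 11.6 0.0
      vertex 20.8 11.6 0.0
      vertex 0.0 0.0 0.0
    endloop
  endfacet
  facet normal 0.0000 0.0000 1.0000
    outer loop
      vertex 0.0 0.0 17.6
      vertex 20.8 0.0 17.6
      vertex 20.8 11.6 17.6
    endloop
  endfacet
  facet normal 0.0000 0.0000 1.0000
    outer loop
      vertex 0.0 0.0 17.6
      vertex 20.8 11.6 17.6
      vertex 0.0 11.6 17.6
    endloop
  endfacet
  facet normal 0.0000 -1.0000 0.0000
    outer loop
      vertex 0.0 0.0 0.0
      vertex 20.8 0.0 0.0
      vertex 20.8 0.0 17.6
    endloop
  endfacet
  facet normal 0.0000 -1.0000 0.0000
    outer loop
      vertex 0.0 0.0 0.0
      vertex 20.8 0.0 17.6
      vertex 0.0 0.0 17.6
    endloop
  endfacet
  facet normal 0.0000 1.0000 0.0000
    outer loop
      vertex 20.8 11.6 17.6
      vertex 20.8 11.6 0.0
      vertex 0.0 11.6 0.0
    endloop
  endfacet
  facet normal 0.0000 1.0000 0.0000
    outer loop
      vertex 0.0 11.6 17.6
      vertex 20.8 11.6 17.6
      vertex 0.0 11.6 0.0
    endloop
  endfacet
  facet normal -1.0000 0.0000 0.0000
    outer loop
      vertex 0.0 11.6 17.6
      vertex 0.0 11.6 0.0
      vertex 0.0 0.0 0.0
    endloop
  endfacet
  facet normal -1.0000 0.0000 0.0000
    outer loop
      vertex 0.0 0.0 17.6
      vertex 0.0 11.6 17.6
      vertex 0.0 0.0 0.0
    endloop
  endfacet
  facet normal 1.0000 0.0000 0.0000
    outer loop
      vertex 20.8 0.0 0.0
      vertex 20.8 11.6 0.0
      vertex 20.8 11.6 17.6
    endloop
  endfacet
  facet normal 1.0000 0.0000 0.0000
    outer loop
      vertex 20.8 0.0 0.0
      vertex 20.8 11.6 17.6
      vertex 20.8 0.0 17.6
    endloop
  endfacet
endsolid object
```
; perimeter-only toolpath
G21 ; units = mm
G90 ; absolute positioning
G28 ; home
; layer 1
G0 Z5.9
G0 X0.0 Y0.0
G1 X20.8 Y0.0
G1 X20.8 Y11.6
G1 X0.0 Y11.6
G1 X0.0 Y0.0
; layer 2
G0 Z11.7
G0 X0.0 Y0.0
G1 X20.8 Y0.0
G1 X20.8 Y11.6
G1 X0.0 Y11.6
G1 X0.0 Y0.0
; layer 3
G0 Z17.6
G0 X0.0 Y0.0
G1 X20.8 Y0.0
G1 X20.8 Y11.6
G1 X0.0 Y11.6
G1 X0.0 Y0.0
M2 ; end

The solid is a rectangular box, roughly 20.8 × 11.6 mm footprint and 17.6 mm tall. Slicing at Δz = 5.9 mm — 3 equal slices spanning the solid's height, so layer i sits at z = i·h/3 — gives 3 non-empty perimeters. Each is a 4-segment closed polygon; G0 lifts to the layer z and rapids to the start vertex, then G1 traces the edges.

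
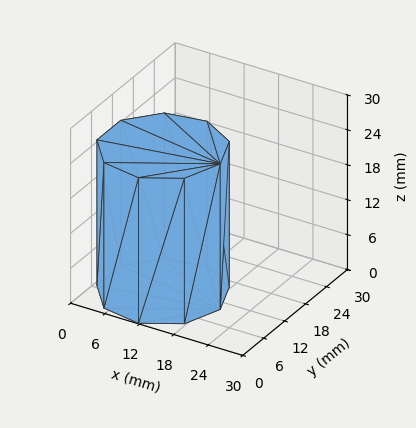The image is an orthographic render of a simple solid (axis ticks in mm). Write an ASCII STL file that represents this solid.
Reading the render: the shape is a regular 9-sided prism (a cylinder approximated with 9 flat sides), circumscribed radius ≈ 10 mm, height ≈ 25 mm (dimensions read to the nearest mm from the axis ticks). For the STL, each face is triangulated and given an outward normal.

solid part
  facet normal 0.0000 0.0000 -1.0000
    outer loop
      vertex 11.74 19.85 0.00
      vertex 17.66 16.43 0.00
      vertex 20.00 10.00 0.00
    endloop
  endfacet
  facet normal 0.0000 0.0000 -1.0000
    outer loop
      vertex 5.00 18.66 0.00
      vertex 11.74 19.85 0.00
      vertex 20.00 10.00 0.00
    endloop
  endfacet
  facet normal 0.0000 0.0000 -1.0000
    outer loop
      vertex 0.60 13.42 0.00
      vertex 5.00 18.66 0.00
      vertex 20.00 10.00 0.00
    endloop
  endfacet
  facet normal 0.0000 0.0000 -1.0000
    outer loop
      vertex 0.60 6.58 0.00
      vertex 0.60 13.42 0.00
      vertex 20.00 10.00 0.00
    endloop
  endfacet
  facet normal 0.0000 0.0000 -1.0000
    outer loop
      vertex 5.00 1.34 0.00
      vertex 0.60 6.58 0.00
      vertex 20.00 10.00 0.00
    endloop
  endfacet
  facet normal 0.0000 0.0000 -1.0000
    outer loop
      vertex 11.74 0.15 0.00
      vertex 5.00 1.34 0.00
      vertex 20.00 10.00 0.00
    endloop
  endfacet
  facet normal 0.0000 0.0000 -1.0000
    outer loop
      vertex 17.66 3.57 0.00
      vertex 11.74 0.15 0.00
      vertex 20.00 10.00 0.00
    endloop
  endfacet
  facet normal 0.0000 0.0000 1.0000
    outer loop
      vertex 20.00 10.00 25.00
      vertex 17.66 16.43 25.00
      vertex 11.74 19.85 25.00
    endloop
  endfacet
  facet normal 0.0000 0.0000 1.0000
    outer loop
      vertex 20.00 10.00 25.00
      vertex 11.74 19.85 25.00
      vertex 5.00 18.66 25.00
    endloop
  endfacet
  facet normal 0.0000 0.0000 1.0000
    outer loop
      vertex 20.00 10.00 25.00
      vertex 5.00 18.66 25.00
      vertex 0.60 13.42 25.00
    endloop
  endfacet
  facet normal 0.0000 0.0000 1.0000
    outer loop
      vertex 20.00 10.00 25.00
      vertex 0.60 13.42 25.00
      vertex 0.60 6.58 25.00
    endloop
  endfacet
  facet normal 0.0000 0.0000 1.0000
    outer loop
      vertex 20.00 10.00 25.00
      vertex 0.60 6.58 25.00
      vertex 5.00 1.34 25.00
    endloop
  endfacet
  facet normal 0.0000 0.0000 1.0000
    outer loop
      vertex 20.00 10.00 25.00
      vertex 5.00 1.34 25.00
      vertex 11.74 0.15 25.00
    endloop
  endfacet
  facet normal 0.0000 0.0000 1.0000
    outer loop
      vertex 20.00 10.00 25.00
      vertex 11.74 0.15 25.00
      vertex 17.66 3.57 25.00
    endloop
  endfacet
  facet normal 0.9397 0.3420 0.0000
    outer loop
      vertex 20.00 10.00 0.00
      vertex 17.66 16.43 0.00
      vertex 17.66 16.43 25.00
    endloop
  endfacet
  facet normal 0.9397 0.3420 0.0000
    outer loop
      vertex 20.00 10.00 0.00
      vertex 17.66 16.43 25.00
      vertex 20.00 10.00 25.00
    endloop
  endfacet
  facet normal 0.5002 0.8659 0.0000
    outer loop
      vertex 17.66 16.43 0.00
      vertex 11.74 19.85 0.00
      vertex 11.74 19.85 25.00
    endloop
  endfacet
  facet normal 0.5002 0.8659 0.0000
    outer loop
      vertex 17.66 16.43 0.00
      vertex 11.74 19.85 25.00
      vertex 17.66 16.43 25.00
    endloop
  endfacet
  facet normal -0.1739 0.9848 0.0000
    outer loop
      vertex 11.74 19.85 0.00
      vertex 5.00 18.66 0.00
      vertex 5.00 18.66 25.00
    endloop
  endfacet
  facet normal -0.1739 0.9848 0.0000
    outer loop
      vertex 11.74 19.85 0.00
      vertex 5.00 18.66 25.00
      vertex 11.74 19.85 25.00
    endloop
  endfacet
  facet normal -0.7658 0.6431 0.0000
    outer loop
      vertex 5.00 18.66 0.00
      vertex 0.60 13.42 0.00
      vertex 0.60 13.42 25.00
    endloop
  endfacet
  facet normal -0.7658 0.6431 0.0000
    outer loop
      vertex 5.00 18.66 0.00
      vertex 0.60 13.42 25.00
      vertex 5.00 18.66 25.00
    endloop
  endfacet
  facet normal -1.0000 0.0000 0.0000
    outer loop
      vertex 0.60 13.42 0.00
      vertex 0.60 6.58 0.00
      vertex 0.60 6.58 25.00
    endloop
  endfacet
  facet normal -1.0000 0.0000 0.0000
    outer loop
      vertex 0.60 13.42 0.00
      vertex 0.60 6.58 25.00
      vertex 0.60 13.42 25.00
    endloop
  endfacet
  facet normal -0.7658 -0.6431 0.0000
    outer loop
      vertex 0.60 6.58 0.00
      vertex 5.00 1.34 0.00
      vertex 5.00 1.34 25.00
    endloop
  endfacet
  facet normal -0.7658 -0.6431 0.0000
    outer loop
      vertex 0.60 6.58 0.00
      vertex 5.00 1.34 25.00
      vertex 0.60 6.58 25.00
    endloop
  endfacet
  facet normal -0.1739 -0.9848 0.0000
    outer loop
      vertex 5.00 1.34 0.00
      vertex 11.74 0.15 0.00
      vertex 11.74 0.15 25.00
    endloop
  endfacet
  facet normal -0.1739 -0.9848 0.0000
    outer loop
      vertex 5.00 1.34 0.00
      vertex 11.74 0.15 25.00
      vertex 5.00 1.34 25.00
    endloop
  endfacet
  facet normal 0.5002 -0.8659 0.0000
    outer loop
      vertex 11.74 0.15 0.00
      vertex 17.66 3.57 0.00
      vertex 17.66 3.57 25.00
    endloop
  endfacet
  facet normal 0.5002 -0.8659 0.0000
    outer loop
      vertex 11.74 0.15 0.00
      vertex 17.66 3.57 25.00
      vertex 11.74 0.15 25.00
    endloop
  endfacet
  facet normal 0.9397 -0.3420 0.0000
    outer loop
      vertex 17.66 3.57 0.00
      vertex 20.00 10.00 0.00
      vertex 20.00 10.00 25.00
    endloop
  endfacet
  facet normal 0.9397 -0.3420 0.0000
    outer loop
      vertex 17.66 3.57 0.00
      vertex 20.00 10.00 25.00
      vertex 17.66 3.57 25.00
    endloop
  endfacet
endsolid part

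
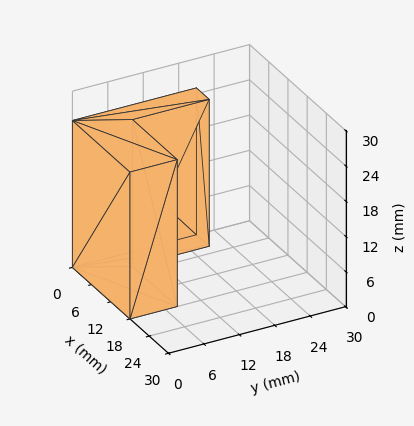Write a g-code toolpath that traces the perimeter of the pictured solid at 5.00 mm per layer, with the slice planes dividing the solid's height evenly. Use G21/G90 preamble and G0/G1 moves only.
Reading the render: the shape is an L-shaped prism: outer 18 × 21 mm, arm thicknesses ≈ 8 mm (horizontal) and 4 mm (vertical), extruded 25 mm in z (dimensions read to the nearest mm from the axis ticks). For the g-code, the solid's height is divided into equal slices at the stated Δz and each level perimeter traced with G1 moves after a G0 lift.

; perimeter-only toolpath
G21 ; units = mm
G90 ; absolute positioning
G28 ; home
; layer 1
G0 Z5.00
G0 X0.00 Y0.00
G1 X18.00 Y0.00
G1 X18.00 Y8.00
G1 X4.00 Y8.00
G1 X4.00 Y21.00
G1 X0.00 Y21.00
G1 X0.00 Y0.00
; layer 2
G0 Z10.00
G0 X0.00 Y0.00
G1 X18.00 Y0.00
G1 X18.00 Y8.00
G1 X4.00 Y8.00
G1 X4.00 Y21.00
G1 X0.00 Y21.00
G1 X0.00 Y0.00
; layer 3
G0 Z15.00
G0 X0.00 Y0.00
G1 X18.00 Y0.00
G1 X18.00 Y8.00
G1 X4.00 Y8.00
G1 X4.00 Y21.00
G1 X0.00 Y21.00
G1 X0.00 Y0.00
; layer 4
G0 Z20.00
G0 X0.00 Y0.00
G1 X18.00 Y0.00
G1 X18.00 Y8.00
G1 X4.00 Y8.00
G1 X4.00 Y21.00
G1 X0.00 Y21.00
G1 X0.00 Y0.00
; layer 5
G0 Z25.00
G0 X0.00 Y0.00
G1 X18.00 Y0.00
G1 X18.00 Y8.00
G1 X4.00 Y8.00
G1 X4.00 Y21.00
G1 X0.00 Y21.00
G1 X0.00 Y0.00
M2 ; end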